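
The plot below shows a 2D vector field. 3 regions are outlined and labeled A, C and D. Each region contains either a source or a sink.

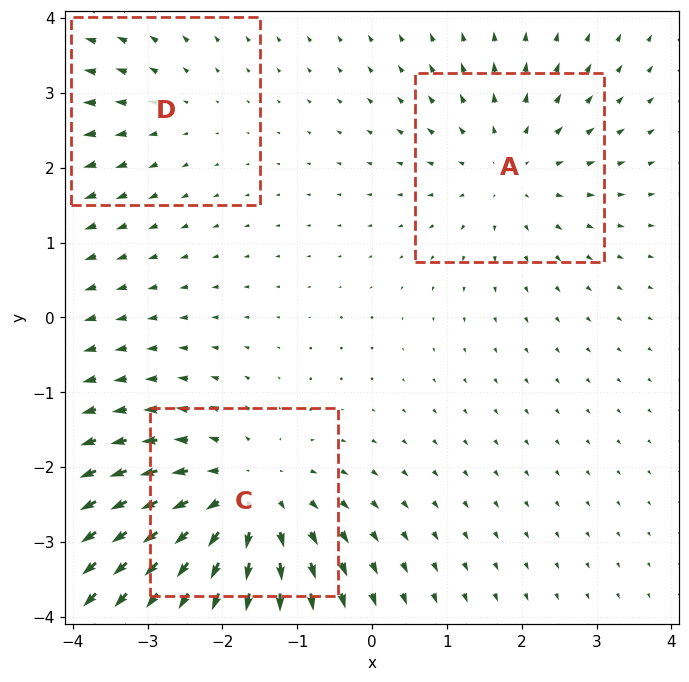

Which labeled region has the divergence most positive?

Divergence at each region's feature centre — A: about +3, C: about +4, D: about +2. Region C is most positive.

C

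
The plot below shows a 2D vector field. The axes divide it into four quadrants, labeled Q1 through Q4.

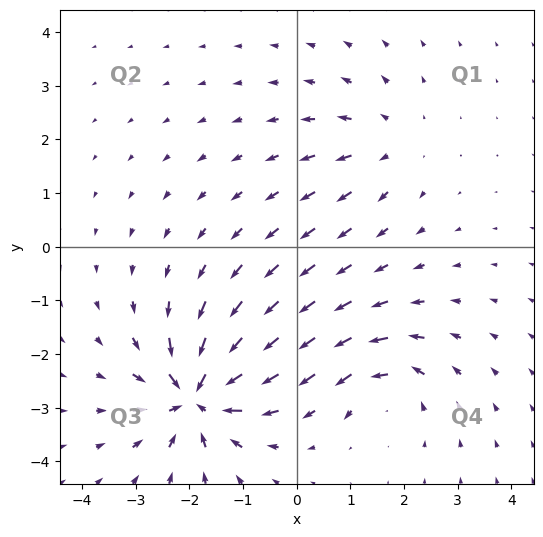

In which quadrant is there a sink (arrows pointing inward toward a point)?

The sink sits at approximately (-1.9, -2.8), which lies in quadrant Q3. The divergence there is about -7, negative as expected for a sink.

Q3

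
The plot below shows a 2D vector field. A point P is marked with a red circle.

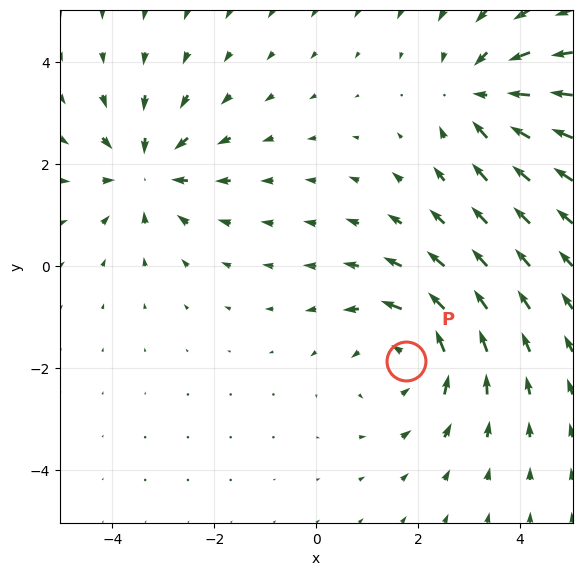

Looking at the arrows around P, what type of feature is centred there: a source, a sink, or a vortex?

vortex

At P (1.8, -1.9) the arrows circulate counterclockwise. Divergence ≈0, curl about +3 — near-zero divergence with nonzero curl is a vortex.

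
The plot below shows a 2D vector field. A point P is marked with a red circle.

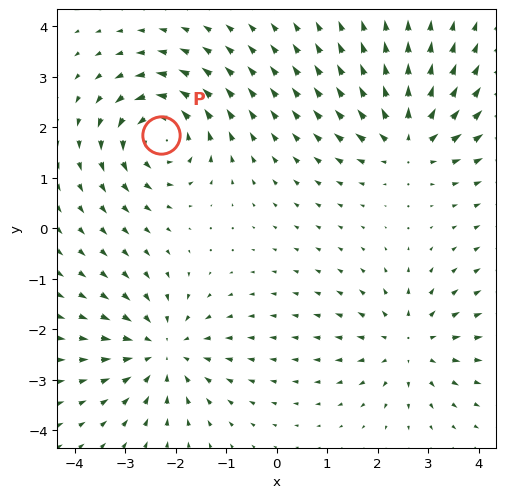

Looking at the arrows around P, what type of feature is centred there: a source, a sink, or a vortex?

At P (-2.3, 1.8) the arrows circulate counterclockwise. Divergence ≈0, curl about +5 — near-zero divergence with nonzero curl is a vortex.

vortex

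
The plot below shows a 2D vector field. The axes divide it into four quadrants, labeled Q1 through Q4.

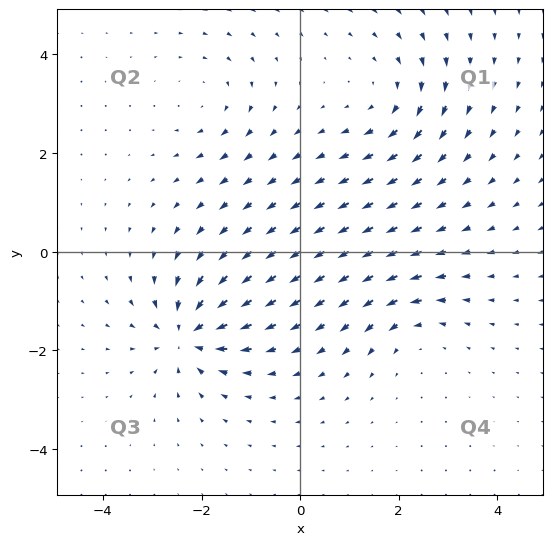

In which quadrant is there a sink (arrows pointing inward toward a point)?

Q3

The sink sits at approximately (-2.3, -1.7), which lies in quadrant Q3. The divergence there is about -6, negative as expected for a sink.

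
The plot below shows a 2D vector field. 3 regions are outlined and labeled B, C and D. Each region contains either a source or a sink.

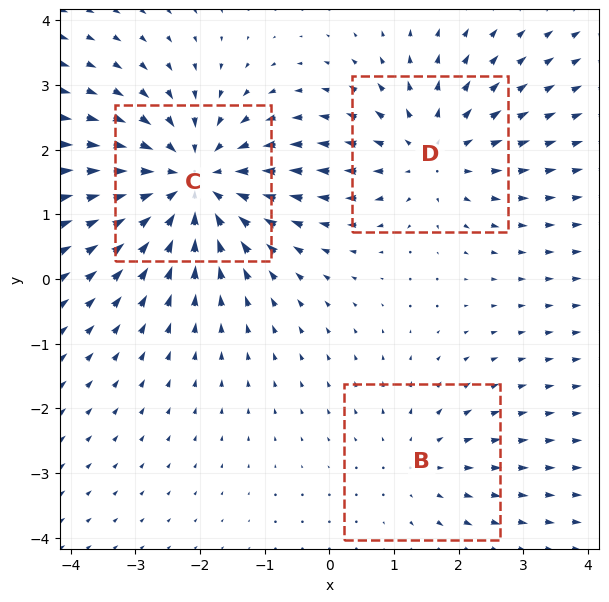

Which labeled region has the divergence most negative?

C

Divergence at each region's feature centre — B: about +2, C: about -4, D: about +3. Region C is most negative.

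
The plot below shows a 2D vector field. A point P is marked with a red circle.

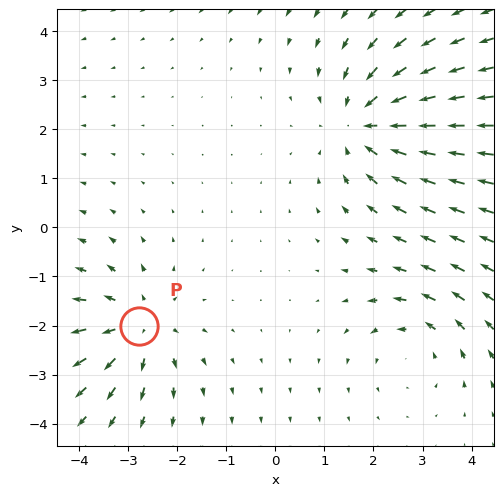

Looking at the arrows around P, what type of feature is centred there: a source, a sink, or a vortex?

At P (-2.8, -2.0) the arrows spread outward. Divergence about +3, curl ≈0 — positive divergence with near-zero curl is a source.

source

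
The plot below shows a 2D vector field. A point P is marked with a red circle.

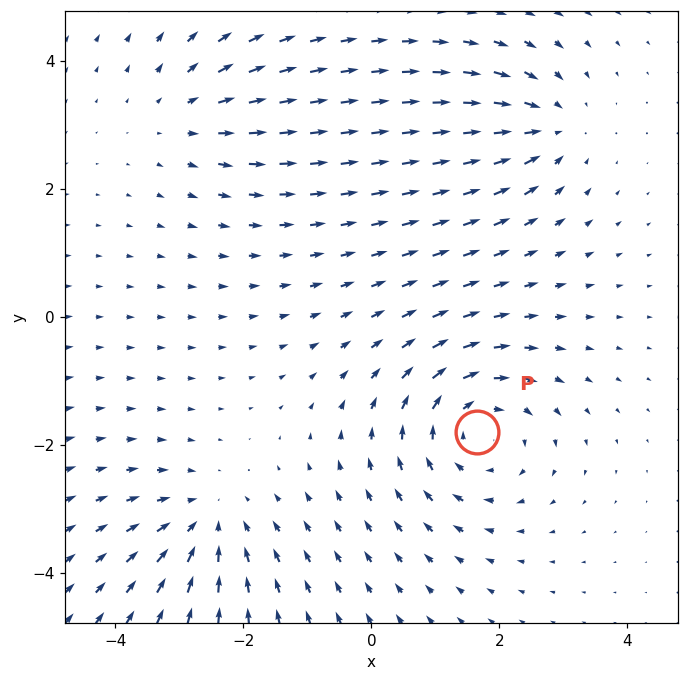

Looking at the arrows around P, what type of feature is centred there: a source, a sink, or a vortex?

vortex

At P (1.6, -1.8) the arrows circulate clockwise. Divergence ≈0, curl about -4 — near-zero divergence with nonzero curl is a vortex.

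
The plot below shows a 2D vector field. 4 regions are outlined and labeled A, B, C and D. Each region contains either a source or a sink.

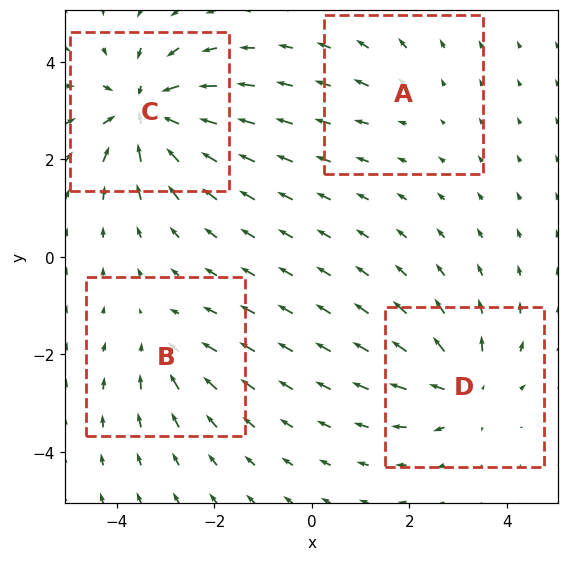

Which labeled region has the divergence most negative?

Divergence at each region's feature centre — A: about +2, B: about -4, C: about -8, D: about +6. Region C is most negative.

C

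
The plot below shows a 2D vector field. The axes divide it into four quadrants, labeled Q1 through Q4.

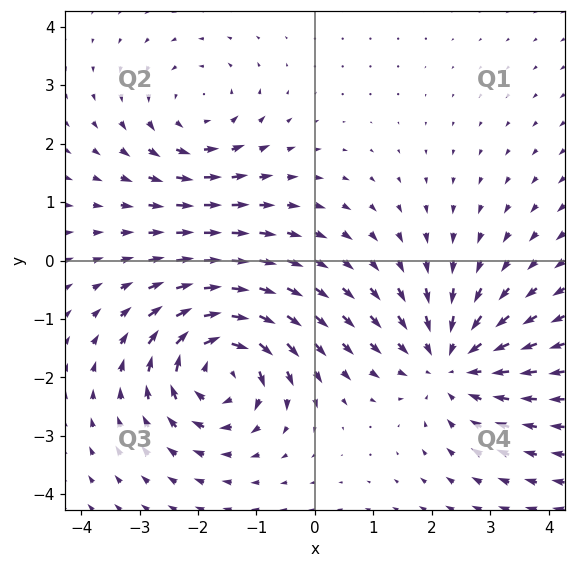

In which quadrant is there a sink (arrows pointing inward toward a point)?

Q4

The sink sits at approximately (2.3, -1.7), which lies in quadrant Q4. The divergence there is about -4, negative as expected for a sink.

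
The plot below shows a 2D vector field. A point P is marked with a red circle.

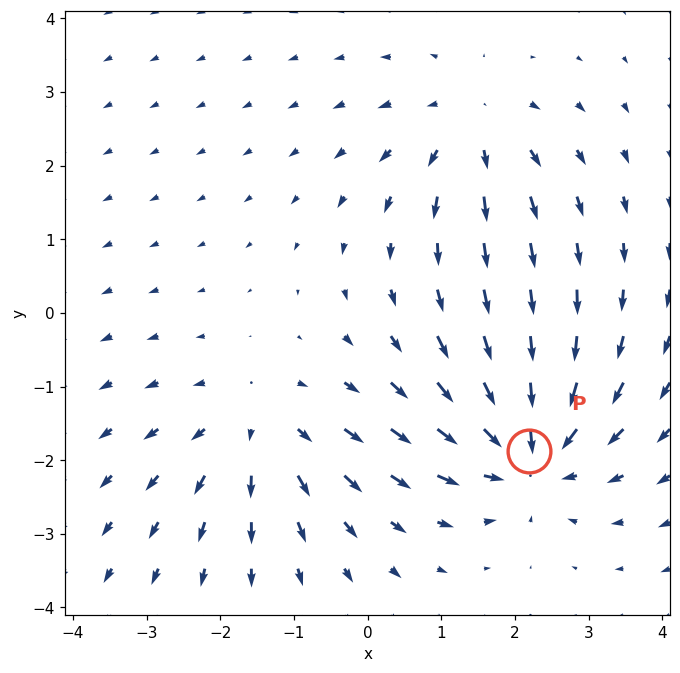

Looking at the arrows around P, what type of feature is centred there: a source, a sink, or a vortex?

At P (2.2, -1.9) the arrows converge inward. Divergence about -5, curl ≈0 — negative divergence with near-zero curl is a sink.

sink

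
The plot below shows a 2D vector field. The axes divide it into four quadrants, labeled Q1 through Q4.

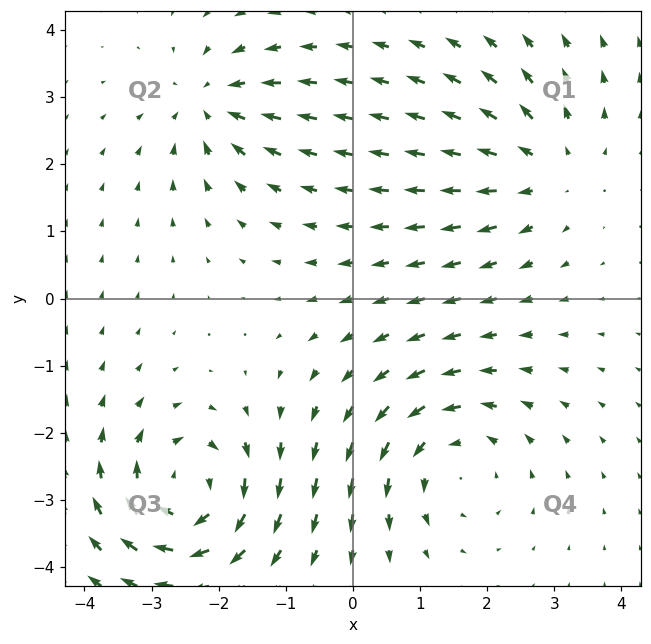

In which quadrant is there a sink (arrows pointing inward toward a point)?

Q2

The sink sits at approximately (-2.1, 2.9), which lies in quadrant Q2. The divergence there is about -4, negative as expected for a sink.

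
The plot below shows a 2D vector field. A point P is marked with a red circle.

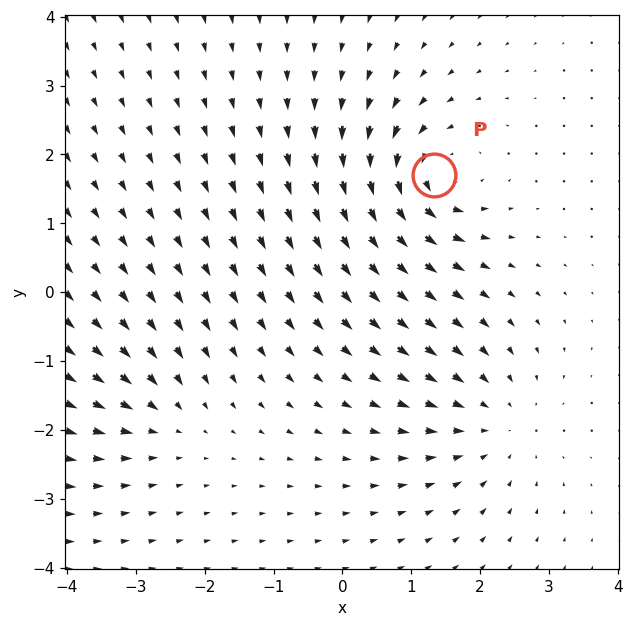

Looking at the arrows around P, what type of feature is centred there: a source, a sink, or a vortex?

vortex

At P (1.3, 1.7) the arrows circulate counterclockwise. Divergence ≈0, curl about +6 — near-zero divergence with nonzero curl is a vortex.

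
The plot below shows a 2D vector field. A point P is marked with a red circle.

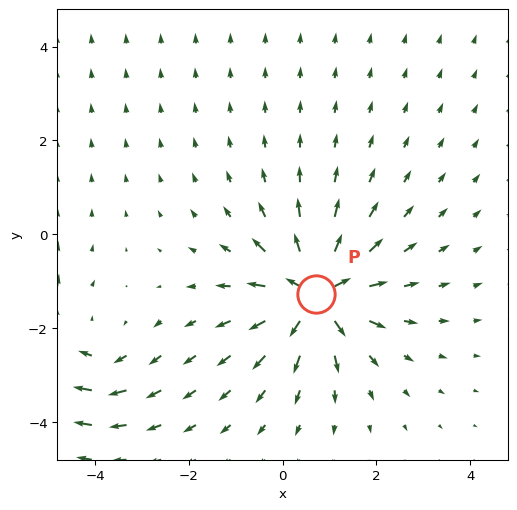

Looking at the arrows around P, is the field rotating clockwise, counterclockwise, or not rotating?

not rotating

Near P at (0.7, -1.3) the arrows show no circulation. The curl there is ≈0.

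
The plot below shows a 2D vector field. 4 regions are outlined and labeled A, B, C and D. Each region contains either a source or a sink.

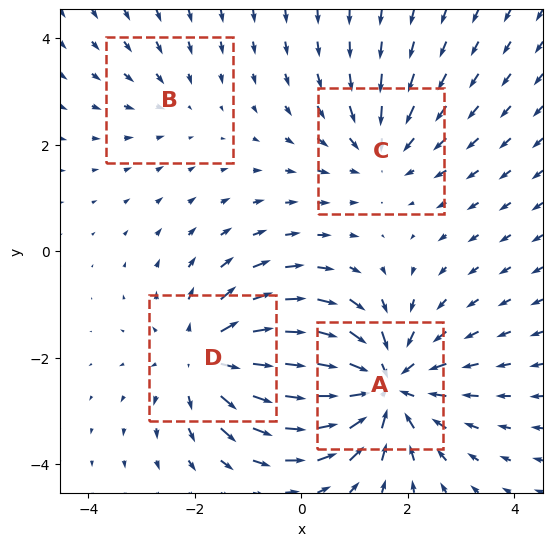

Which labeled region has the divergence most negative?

A

Divergence at each region's feature centre — A: about -6, B: about -2, C: about -3, D: about +5. Region A is most negative.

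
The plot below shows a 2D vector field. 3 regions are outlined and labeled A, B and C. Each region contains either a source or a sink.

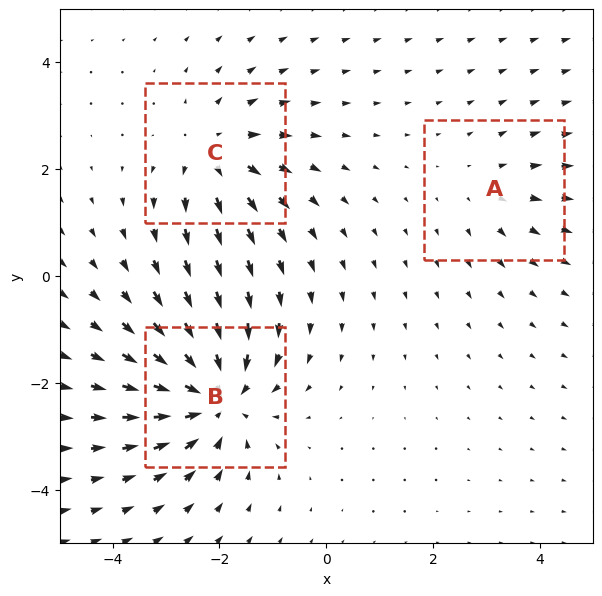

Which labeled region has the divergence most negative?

B

Divergence at each region's feature centre — A: about +2, B: about -5, C: about +3. Region B is most negative.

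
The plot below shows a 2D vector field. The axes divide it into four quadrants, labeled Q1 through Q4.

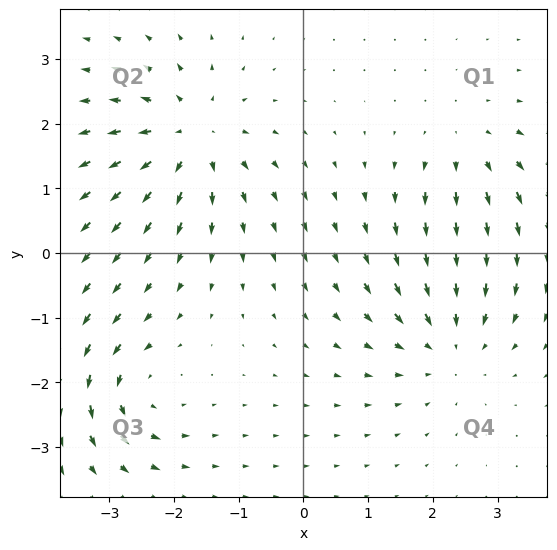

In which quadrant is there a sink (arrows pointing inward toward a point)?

Q4

The sink sits at approximately (2.3, -1.4), which lies in quadrant Q4. The divergence there is about -4, negative as expected for a sink.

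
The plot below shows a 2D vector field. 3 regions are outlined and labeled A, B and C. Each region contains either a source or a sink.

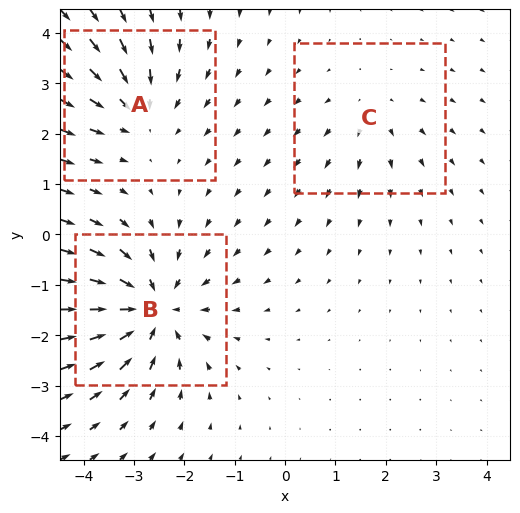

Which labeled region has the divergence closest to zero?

Divergence at each region's feature centre — A: about -3, B: about -5, C: about +2. Region C is closest to zero.

C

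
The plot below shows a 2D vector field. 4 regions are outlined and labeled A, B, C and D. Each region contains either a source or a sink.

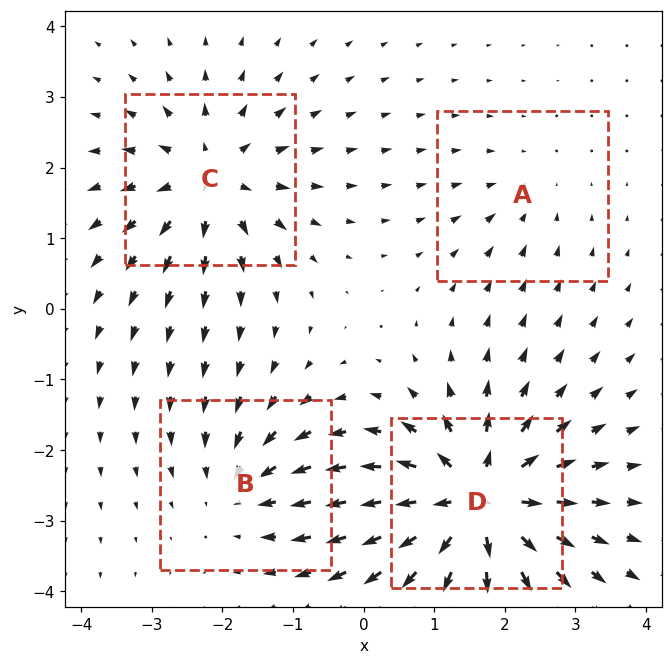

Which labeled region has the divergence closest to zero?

A

Divergence at each region's feature centre — A: about -2, B: about -4, C: about +5, D: about +8. Region A is closest to zero.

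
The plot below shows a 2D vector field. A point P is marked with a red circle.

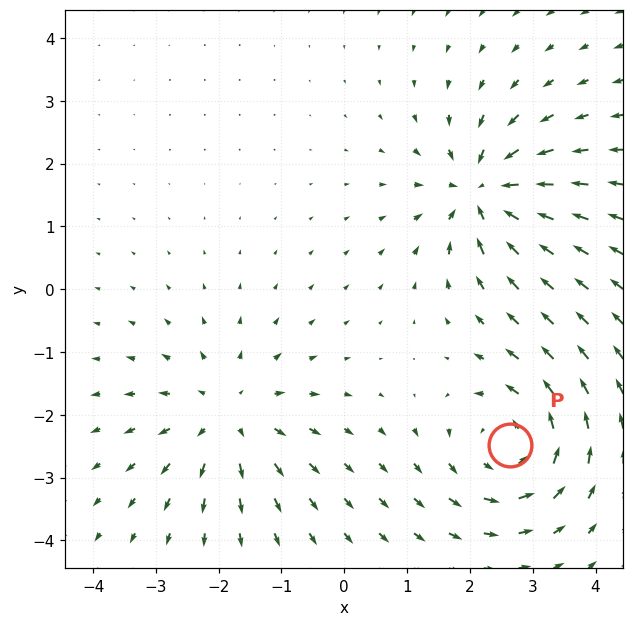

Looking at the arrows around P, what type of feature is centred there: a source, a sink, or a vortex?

vortex

At P (2.6, -2.5) the arrows circulate counterclockwise. Divergence ≈0, curl about +5 — near-zero divergence with nonzero curl is a vortex.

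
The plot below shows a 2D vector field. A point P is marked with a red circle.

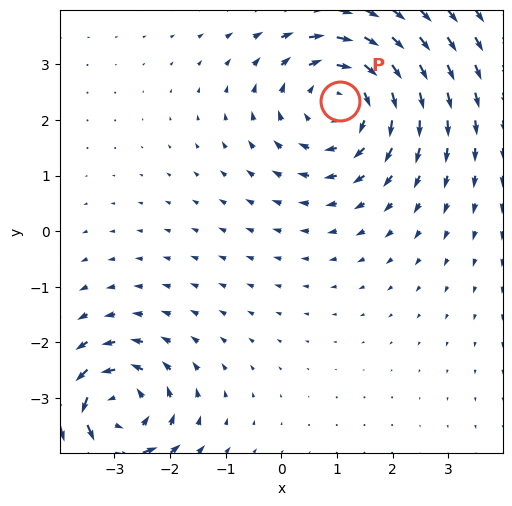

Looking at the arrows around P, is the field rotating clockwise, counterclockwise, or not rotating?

Near P at (1.1, 2.3) the arrows circulate clockwise. The curl (z-component) there is about -4; negative curl means clockwise rotation.

clockwise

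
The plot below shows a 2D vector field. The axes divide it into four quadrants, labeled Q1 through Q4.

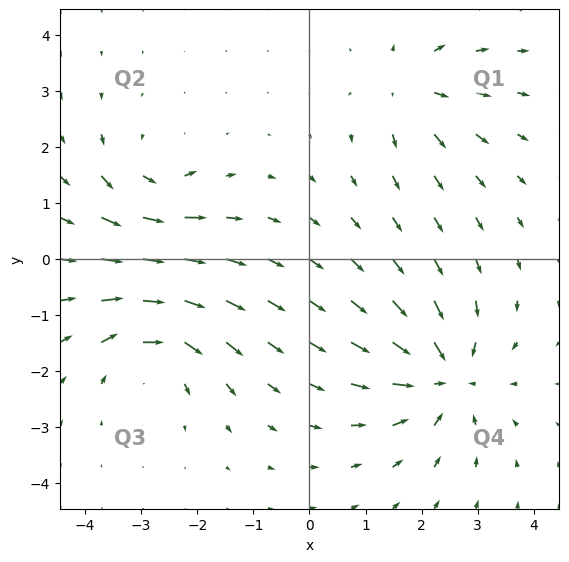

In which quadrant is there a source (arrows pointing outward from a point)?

The source sits at approximately (1.8, 3.0), which lies in quadrant Q1. The divergence there is about +4, positive as expected for a source.

Q1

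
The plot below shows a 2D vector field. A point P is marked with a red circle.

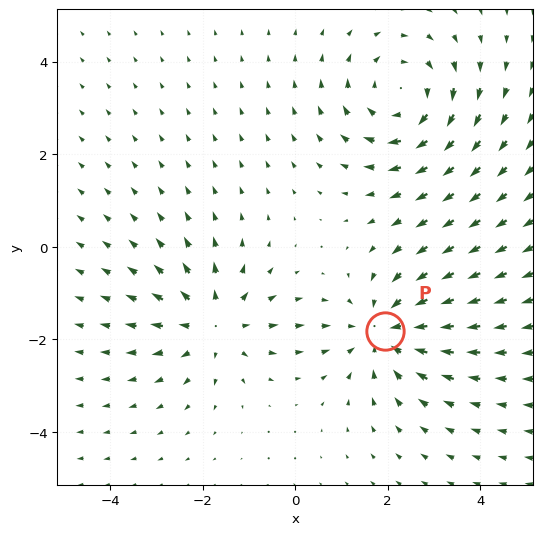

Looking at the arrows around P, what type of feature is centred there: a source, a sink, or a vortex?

sink

At P (1.9, -1.8) the arrows converge inward. Divergence about -3, curl ≈0 — negative divergence with near-zero curl is a sink.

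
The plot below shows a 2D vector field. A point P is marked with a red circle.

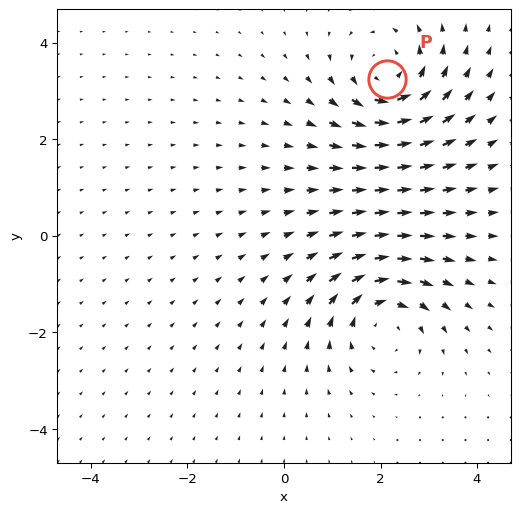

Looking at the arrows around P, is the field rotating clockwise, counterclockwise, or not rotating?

Near P at (2.1, 3.2) the arrows circulate counterclockwise. The curl (z-component) there is about +4; positive curl means counterclockwise rotation.

counterclockwise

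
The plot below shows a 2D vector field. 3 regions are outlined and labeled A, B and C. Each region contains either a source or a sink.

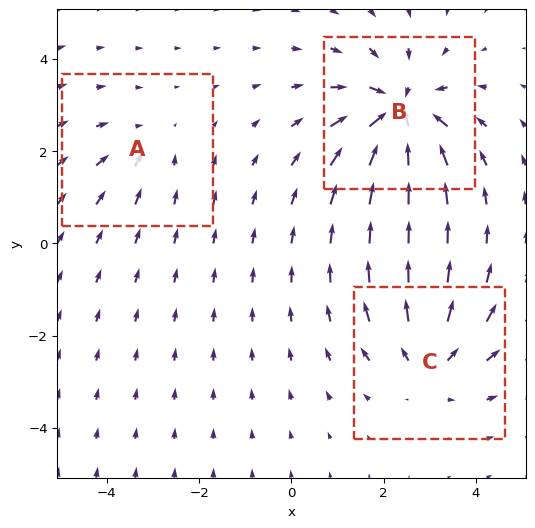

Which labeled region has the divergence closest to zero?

Divergence at each region's feature centre — A: about -2, B: about -6, C: about +4. Region A is closest to zero.

A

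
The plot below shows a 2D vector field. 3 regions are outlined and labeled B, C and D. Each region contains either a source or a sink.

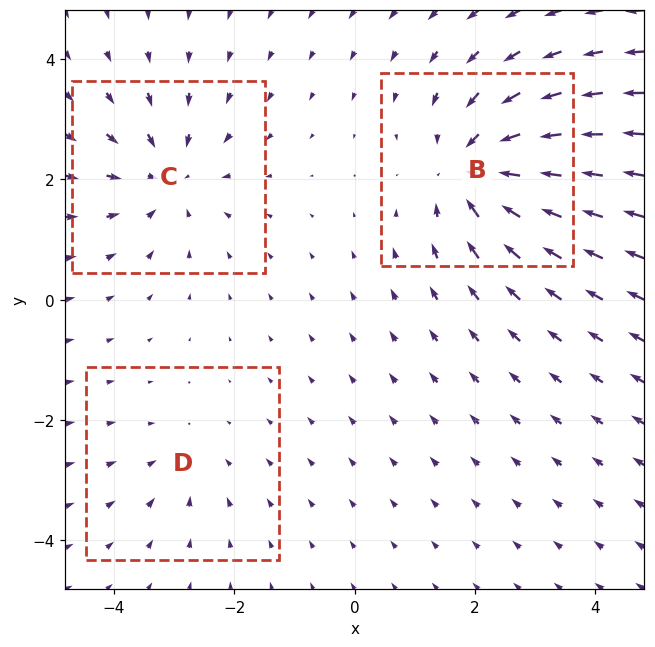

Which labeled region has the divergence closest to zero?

Divergence at each region's feature centre — B: about -5, C: about -3, D: about -2. Region D is closest to zero.

D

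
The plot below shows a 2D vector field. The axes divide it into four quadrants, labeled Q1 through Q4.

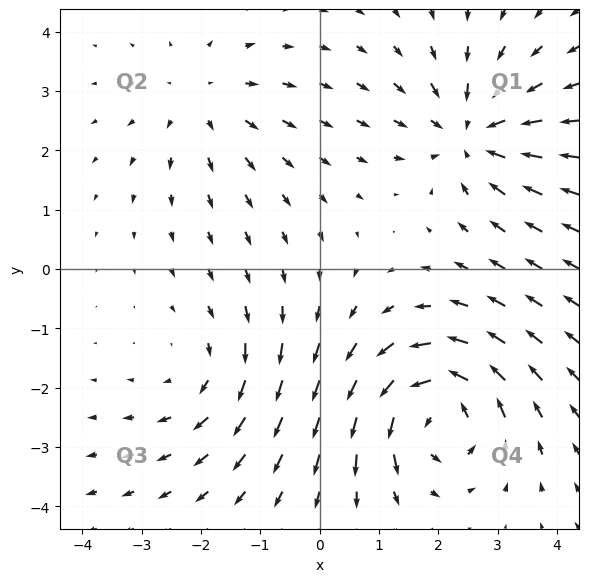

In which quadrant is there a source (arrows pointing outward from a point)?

The source sits at approximately (-2.0, 2.8), which lies in quadrant Q2. The divergence there is about +2, positive as expected for a source.

Q2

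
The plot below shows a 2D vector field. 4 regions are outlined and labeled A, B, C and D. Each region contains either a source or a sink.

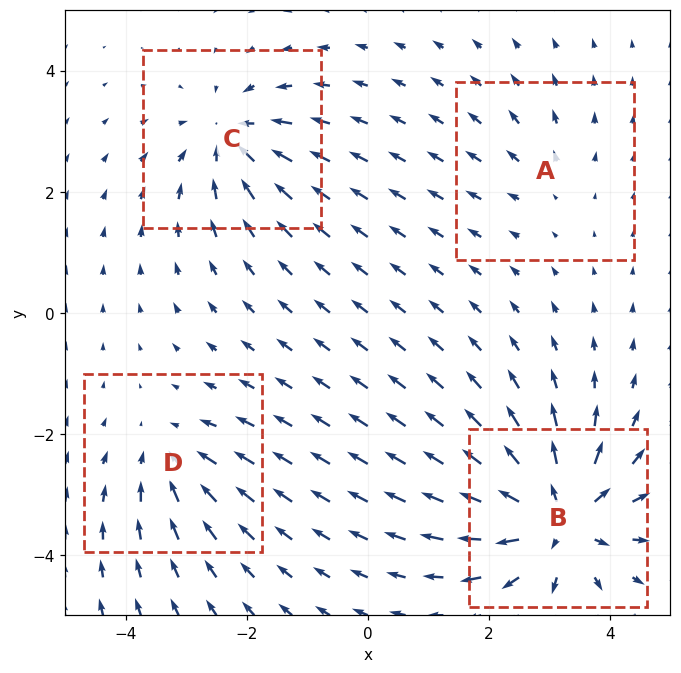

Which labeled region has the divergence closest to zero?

Divergence at each region's feature centre — A: about +2, B: about +8, C: about -5, D: about -4. Region A is closest to zero.

A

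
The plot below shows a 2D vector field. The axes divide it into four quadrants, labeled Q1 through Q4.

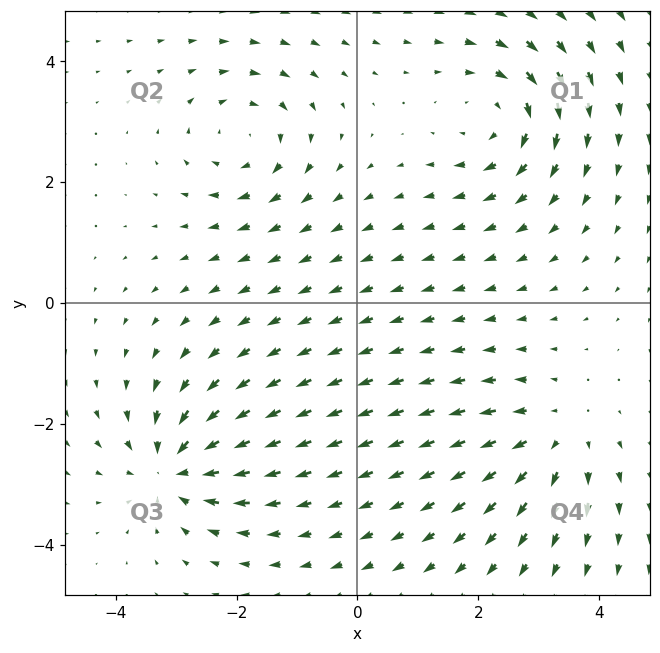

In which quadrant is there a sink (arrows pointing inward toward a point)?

The sink sits at approximately (-3.0, -2.7), which lies in quadrant Q3. The divergence there is about -6, negative as expected for a sink.

Q3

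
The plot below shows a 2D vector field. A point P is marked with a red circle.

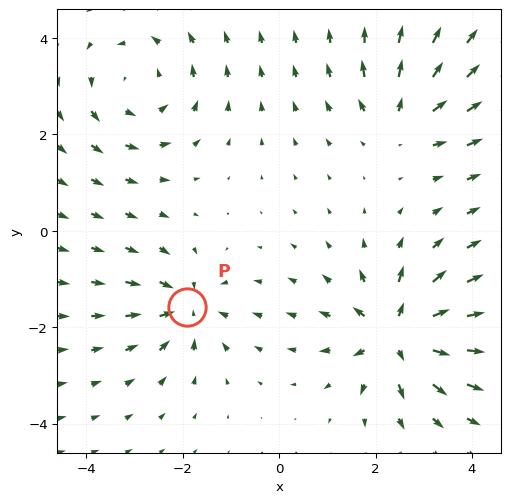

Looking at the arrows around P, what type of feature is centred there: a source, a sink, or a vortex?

At P (-1.9, -1.6) the arrows converge inward. Divergence about -4, curl ≈0 — negative divergence with near-zero curl is a sink.

sink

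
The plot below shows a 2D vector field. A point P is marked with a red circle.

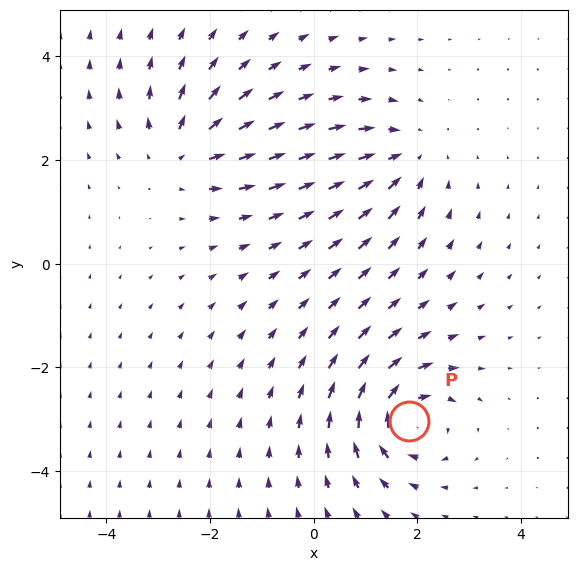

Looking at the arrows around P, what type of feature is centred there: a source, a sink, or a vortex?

vortex

At P (1.8, -3.0) the arrows circulate clockwise. Divergence ≈0, curl about -6 — near-zero divergence with nonzero curl is a vortex.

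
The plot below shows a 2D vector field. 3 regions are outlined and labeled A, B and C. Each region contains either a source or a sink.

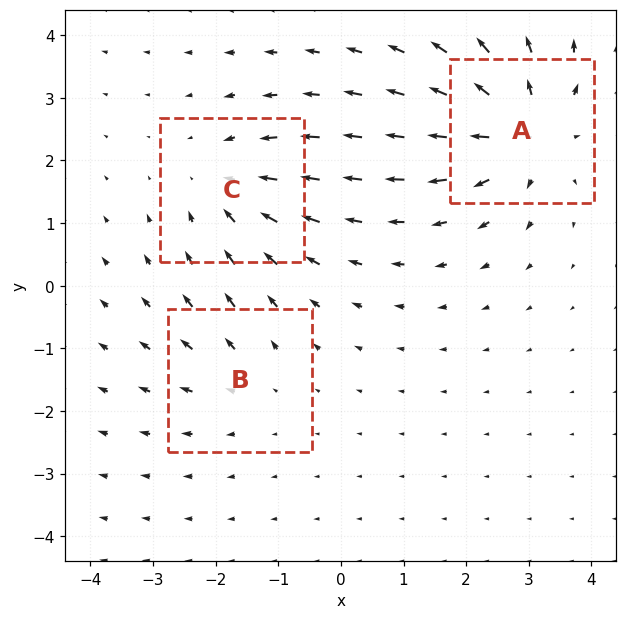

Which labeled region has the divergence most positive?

A

Divergence at each region's feature centre — A: about +5, B: about +2, C: about -3. Region A is most positive.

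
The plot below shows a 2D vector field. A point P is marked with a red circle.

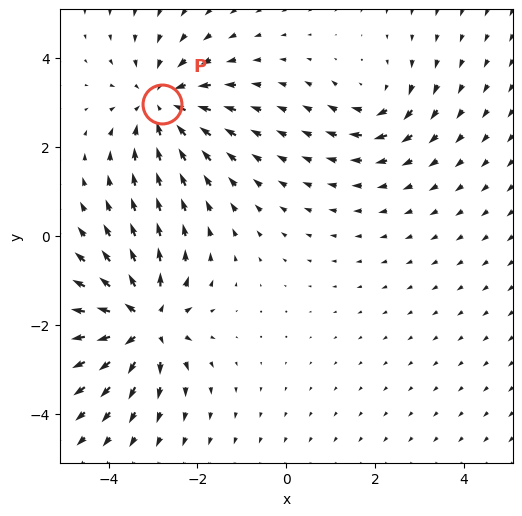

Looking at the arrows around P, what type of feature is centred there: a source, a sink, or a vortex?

sink

At P (-2.8, 3.0) the arrows converge inward. Divergence about -4, curl ≈0 — negative divergence with near-zero curl is a sink.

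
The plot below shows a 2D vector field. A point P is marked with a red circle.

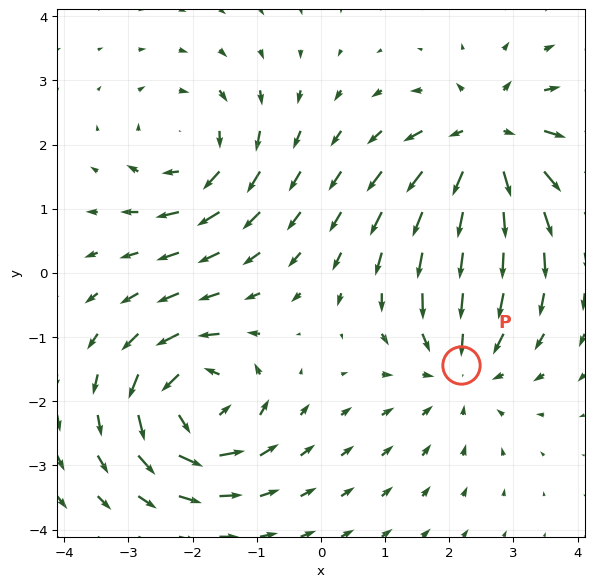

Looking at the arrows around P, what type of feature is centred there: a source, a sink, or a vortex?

sink

At P (2.2, -1.4) the arrows converge inward. Divergence about -3, curl ≈0 — negative divergence with near-zero curl is a sink.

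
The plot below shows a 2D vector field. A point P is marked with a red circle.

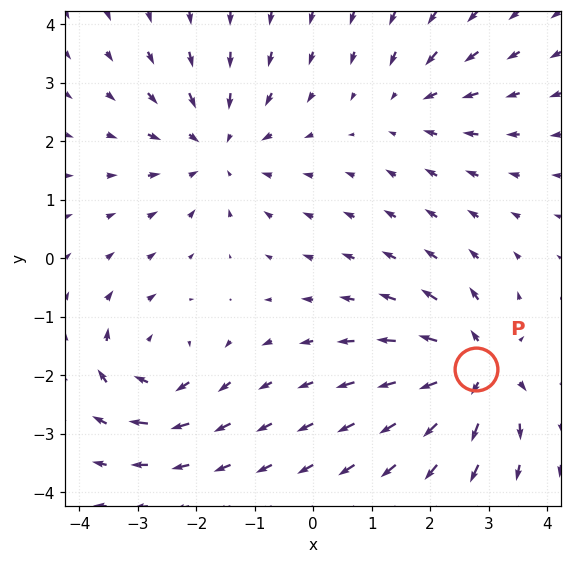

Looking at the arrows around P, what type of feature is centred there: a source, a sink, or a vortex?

source

At P (2.8, -1.9) the arrows spread outward. Divergence about +6, curl ≈0 — positive divergence with near-zero curl is a source.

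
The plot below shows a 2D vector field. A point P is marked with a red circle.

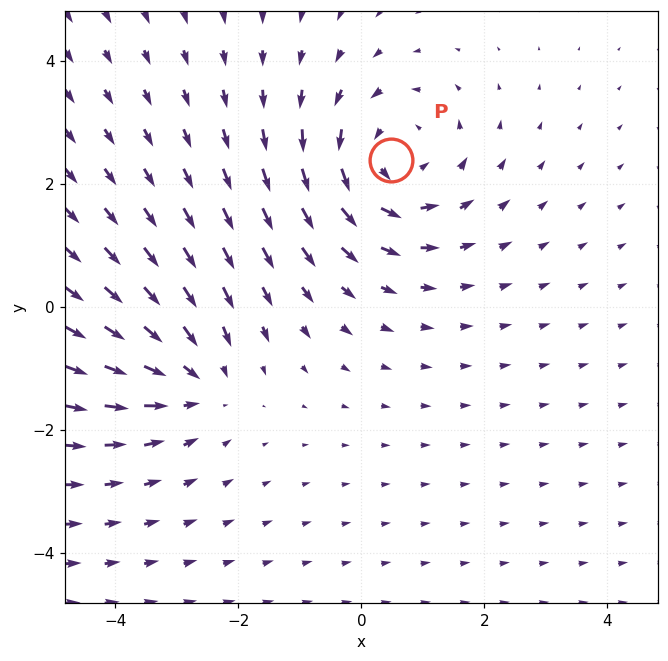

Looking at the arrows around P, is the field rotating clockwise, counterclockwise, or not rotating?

Near P at (0.5, 2.4) the arrows circulate counterclockwise. The curl (z-component) there is about +3; positive curl means counterclockwise rotation.

counterclockwise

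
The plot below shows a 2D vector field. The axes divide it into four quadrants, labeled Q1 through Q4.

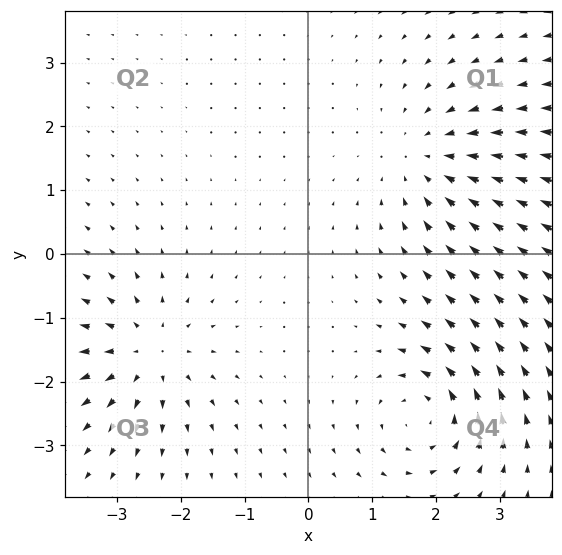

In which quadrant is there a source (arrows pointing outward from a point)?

The source sits at approximately (-2.5, -1.5), which lies in quadrant Q3. The divergence there is about +4, positive as expected for a source.

Q3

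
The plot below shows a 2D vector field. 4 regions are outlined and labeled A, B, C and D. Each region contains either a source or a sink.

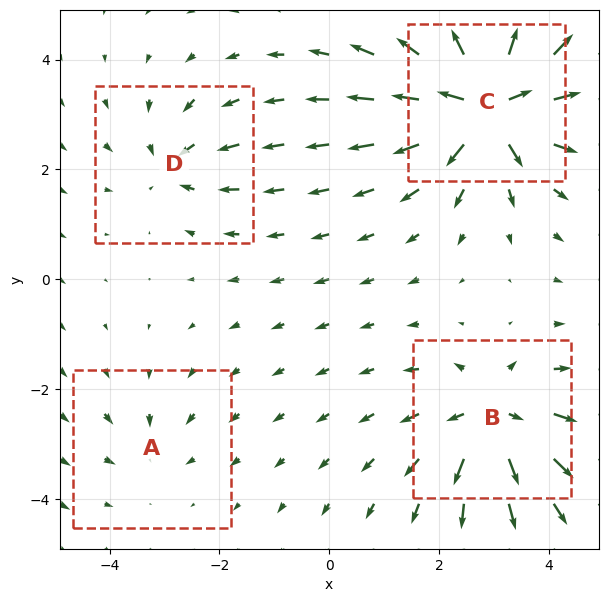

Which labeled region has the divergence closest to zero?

Divergence at each region's feature centre — A: about -2, B: about +6, C: about +9, D: about -4. Region A is closest to zero.

A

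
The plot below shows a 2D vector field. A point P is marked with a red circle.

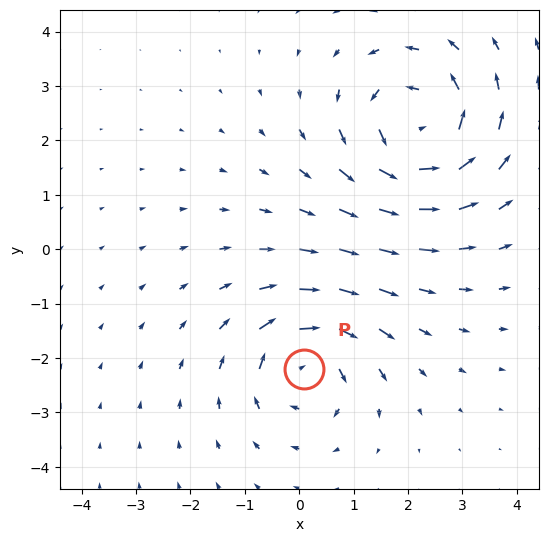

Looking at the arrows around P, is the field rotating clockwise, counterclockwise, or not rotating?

clockwise

Near P at (0.1, -2.2) the arrows circulate clockwise. The curl (z-component) there is about -4; negative curl means clockwise rotation.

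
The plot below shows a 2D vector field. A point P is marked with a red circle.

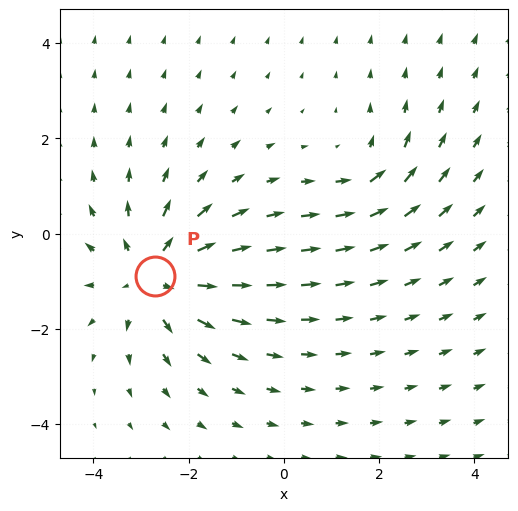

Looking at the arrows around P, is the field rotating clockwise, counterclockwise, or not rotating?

Near P at (-2.7, -0.9) the arrows show no circulation. The curl there is ≈0.

not rotating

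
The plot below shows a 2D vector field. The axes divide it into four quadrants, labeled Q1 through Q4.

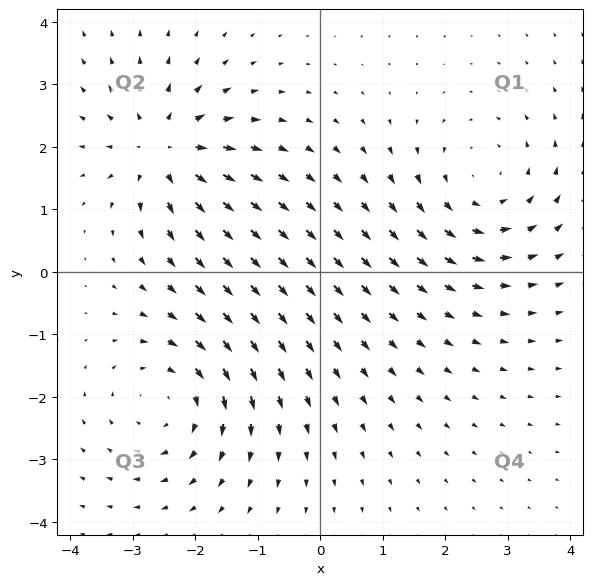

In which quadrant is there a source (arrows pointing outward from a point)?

Q2

The source sits at approximately (-2.5, 1.9), which lies in quadrant Q2. The divergence there is about +5, positive as expected for a source.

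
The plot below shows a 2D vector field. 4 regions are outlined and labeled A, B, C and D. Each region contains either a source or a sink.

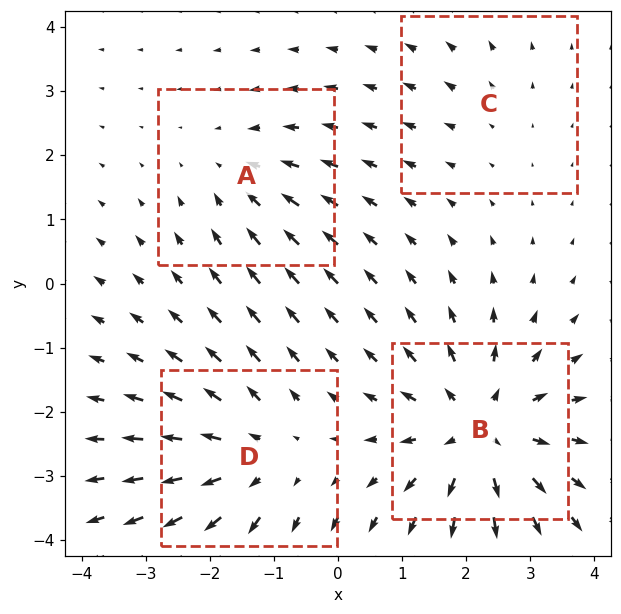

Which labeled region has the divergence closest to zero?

C

Divergence at each region's feature centre — A: about -3, B: about +6, C: about +2, D: about +4. Region C is closest to zero.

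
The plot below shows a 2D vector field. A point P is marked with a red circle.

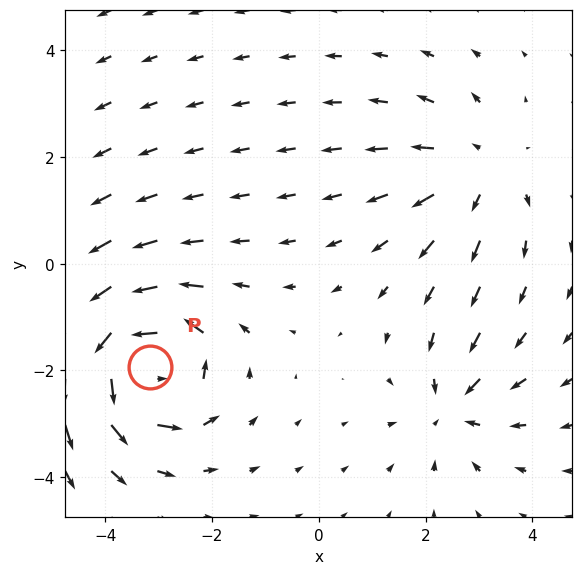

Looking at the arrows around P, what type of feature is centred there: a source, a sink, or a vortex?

At P (-3.2, -1.9) the arrows circulate counterclockwise. Divergence ≈0, curl about +7 — near-zero divergence with nonzero curl is a vortex.

vortex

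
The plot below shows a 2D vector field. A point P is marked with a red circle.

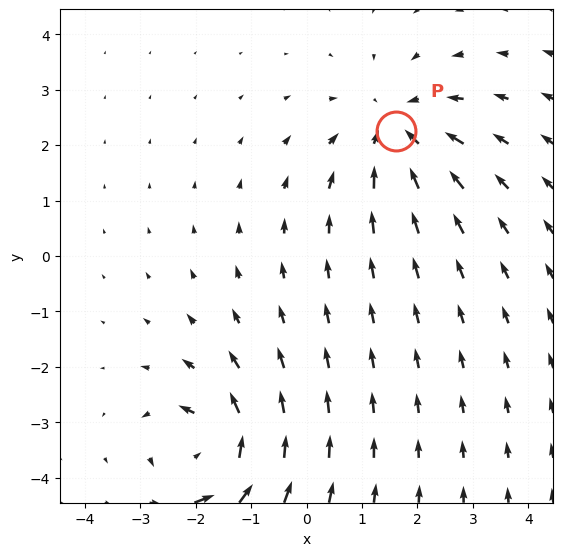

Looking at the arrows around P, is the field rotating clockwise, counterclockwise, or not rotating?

not rotating

Near P at (1.6, 2.3) the arrows show no circulation. The curl there is ≈0.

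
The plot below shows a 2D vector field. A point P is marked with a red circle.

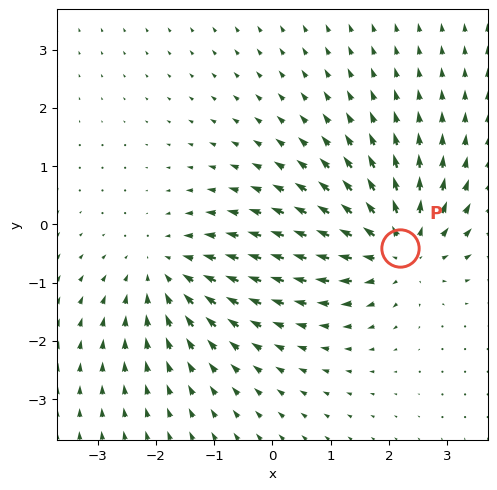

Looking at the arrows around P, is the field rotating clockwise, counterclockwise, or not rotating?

Near P at (2.2, -0.4) the arrows show no circulation. The curl there is ≈0.

not rotating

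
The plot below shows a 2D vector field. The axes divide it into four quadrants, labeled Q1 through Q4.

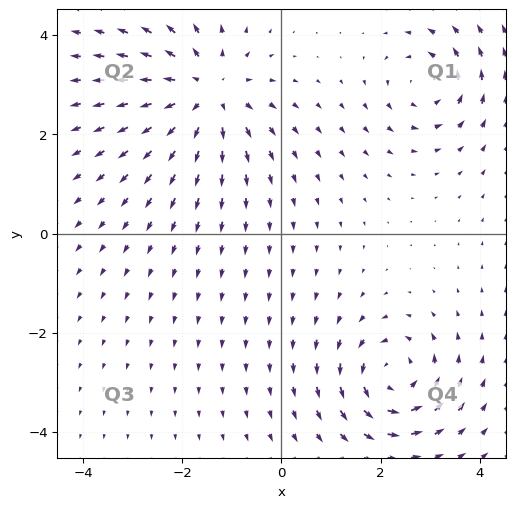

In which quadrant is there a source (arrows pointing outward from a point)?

The source sits at approximately (-1.5, 2.8), which lies in quadrant Q2. The divergence there is about +4, positive as expected for a source.

Q2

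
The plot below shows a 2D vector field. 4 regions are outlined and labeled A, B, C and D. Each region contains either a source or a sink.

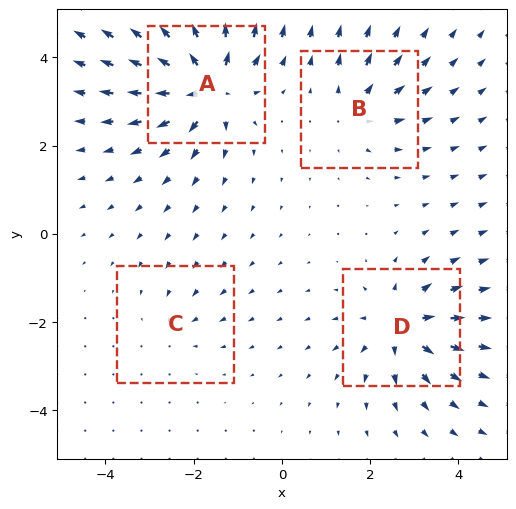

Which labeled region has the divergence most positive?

A

Divergence at each region's feature centre — A: about +8, B: about +4, C: about -2, D: about +6. Region A is most positive.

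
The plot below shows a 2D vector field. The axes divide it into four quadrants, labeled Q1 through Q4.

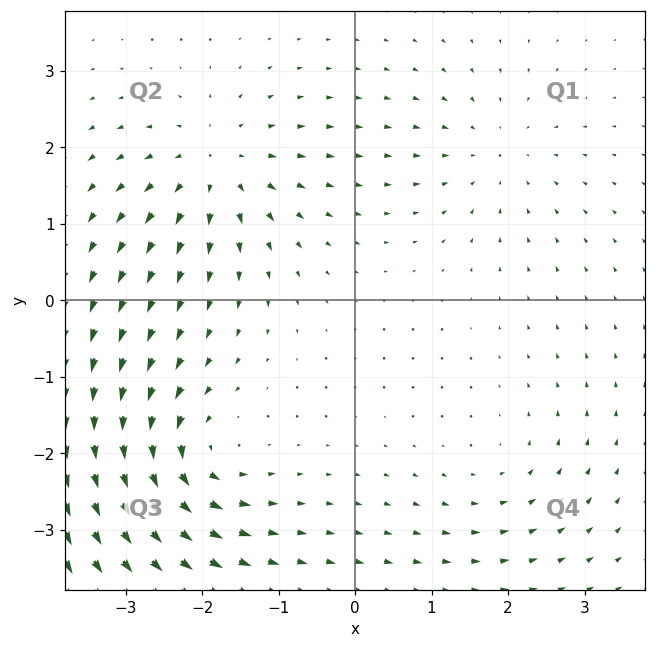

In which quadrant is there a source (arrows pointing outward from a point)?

Q2

The source sits at approximately (-1.8, 1.8), which lies in quadrant Q2. The divergence there is about +6, positive as expected for a source.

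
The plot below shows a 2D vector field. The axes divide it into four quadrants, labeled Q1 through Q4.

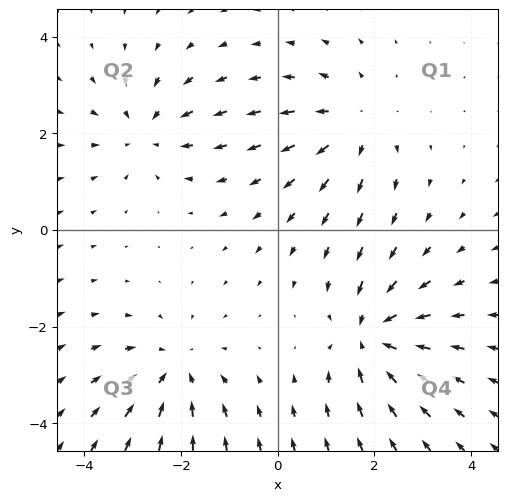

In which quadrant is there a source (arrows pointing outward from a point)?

Q1

The source sits at approximately (1.6, 2.2), which lies in quadrant Q1. The divergence there is about +4, positive as expected for a source.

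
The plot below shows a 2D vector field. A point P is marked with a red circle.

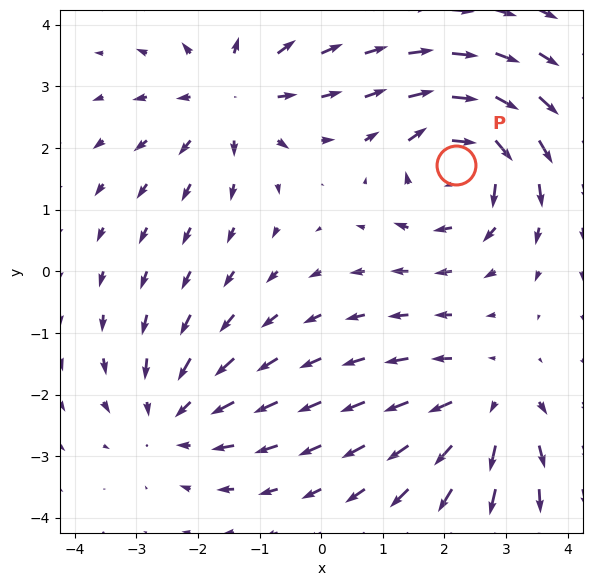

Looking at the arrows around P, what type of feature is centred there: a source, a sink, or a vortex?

vortex

At P (2.2, 1.7) the arrows circulate clockwise. Divergence ≈0, curl about -5 — near-zero divergence with nonzero curl is a vortex.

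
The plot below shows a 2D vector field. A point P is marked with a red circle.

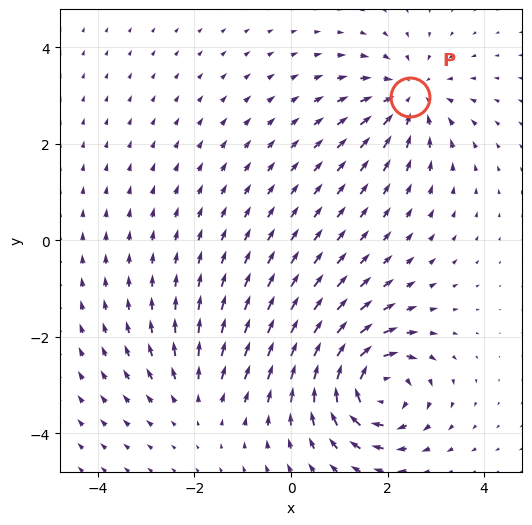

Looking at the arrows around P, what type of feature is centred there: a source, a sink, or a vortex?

sink

At P (2.5, 3.0) the arrows converge inward. Divergence about -4, curl ≈0 — negative divergence with near-zero curl is a sink.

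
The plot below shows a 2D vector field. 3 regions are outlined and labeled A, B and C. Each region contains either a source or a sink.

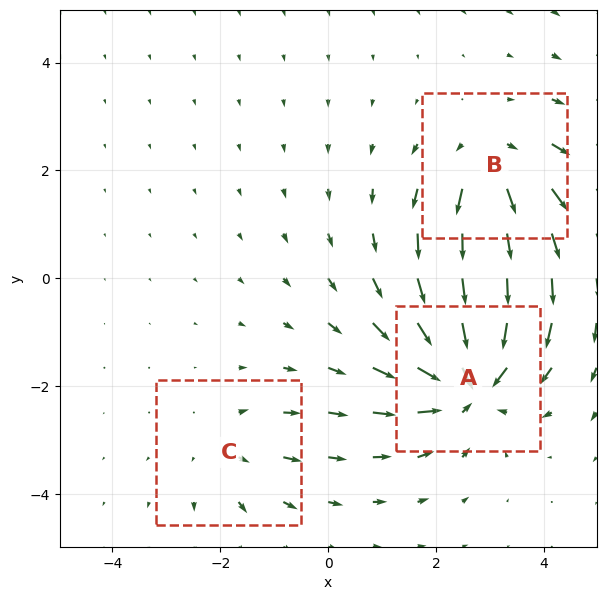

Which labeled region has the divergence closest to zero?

Divergence at each region's feature centre — A: about -5, B: about +4, C: about +2. Region C is closest to zero.

C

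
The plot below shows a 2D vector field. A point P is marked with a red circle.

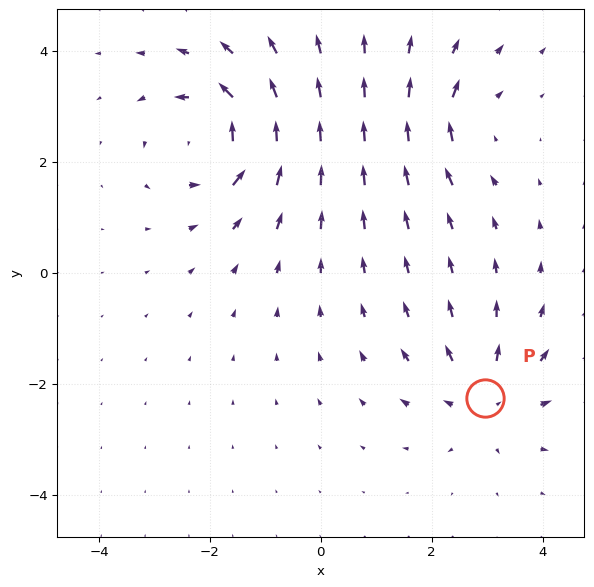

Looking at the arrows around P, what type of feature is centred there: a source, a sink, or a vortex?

source

At P (3.0, -2.3) the arrows spread outward. Divergence about +4, curl ≈0 — positive divergence with near-zero curl is a source.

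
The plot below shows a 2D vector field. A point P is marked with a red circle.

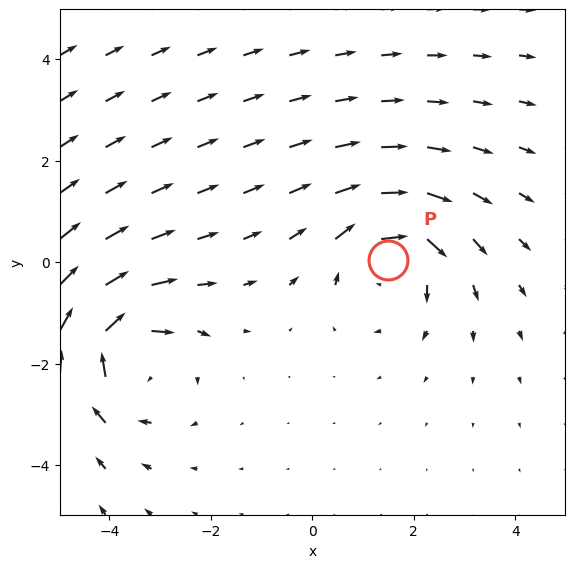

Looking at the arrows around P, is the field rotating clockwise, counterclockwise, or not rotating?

Near P at (1.5, 0.0) the arrows circulate clockwise. The curl (z-component) there is about -5; negative curl means clockwise rotation.

clockwise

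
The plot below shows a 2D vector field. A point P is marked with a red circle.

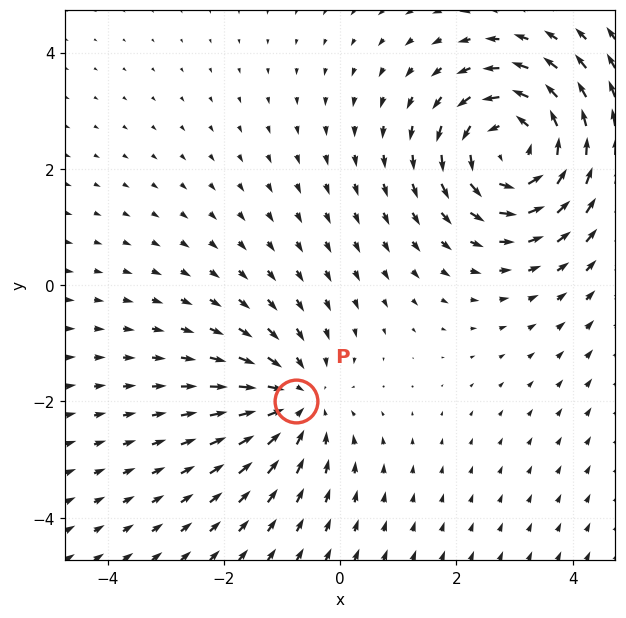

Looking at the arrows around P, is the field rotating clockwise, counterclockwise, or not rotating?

Near P at (-0.8, -2.0) the arrows show no circulation. The curl there is ≈0.

not rotating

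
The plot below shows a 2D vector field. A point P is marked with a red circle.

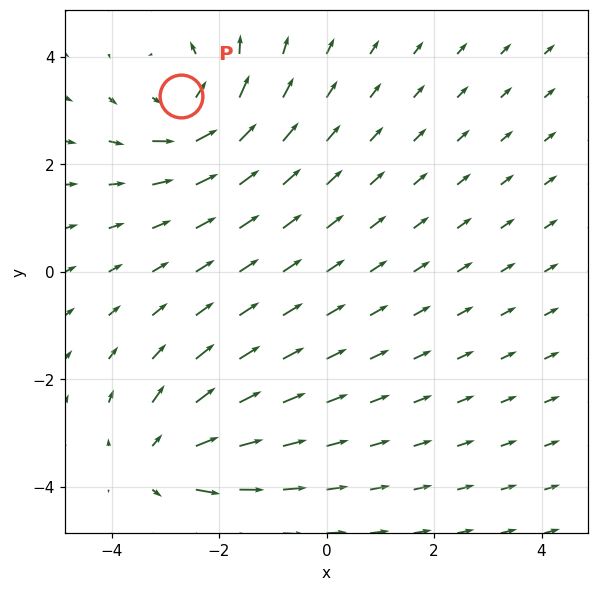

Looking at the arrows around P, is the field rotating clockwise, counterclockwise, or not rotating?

Near P at (-2.7, 3.3) the arrows circulate counterclockwise. The curl (z-component) there is about +4; positive curl means counterclockwise rotation.

counterclockwise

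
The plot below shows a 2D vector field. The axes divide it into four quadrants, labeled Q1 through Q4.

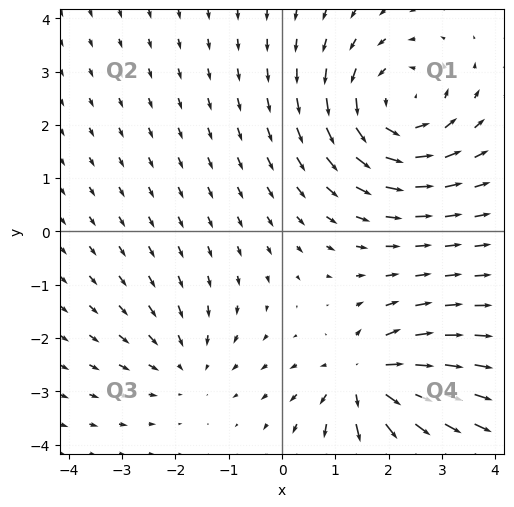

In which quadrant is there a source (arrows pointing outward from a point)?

Q4

The source sits at approximately (1.6, -2.8), which lies in quadrant Q4. The divergence there is about +5, positive as expected for a source.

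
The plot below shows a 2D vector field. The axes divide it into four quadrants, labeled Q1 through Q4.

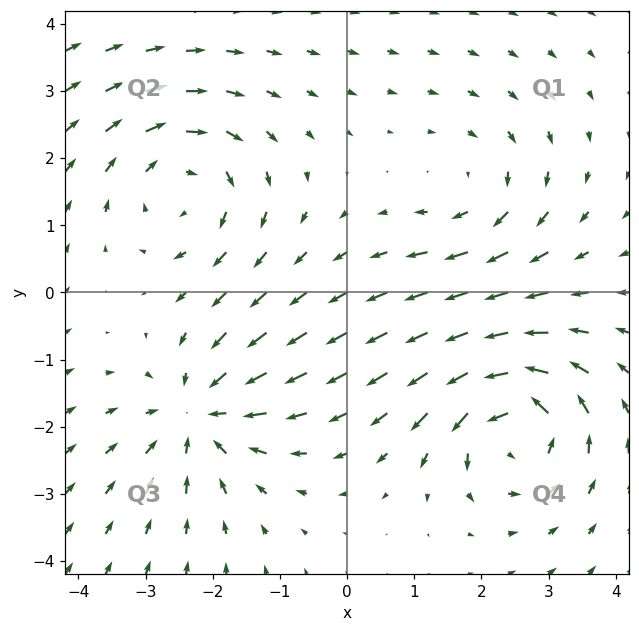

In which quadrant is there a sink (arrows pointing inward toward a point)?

Q3

The sink sits at approximately (-2.2, -1.8), which lies in quadrant Q3. The divergence there is about -4, negative as expected for a sink.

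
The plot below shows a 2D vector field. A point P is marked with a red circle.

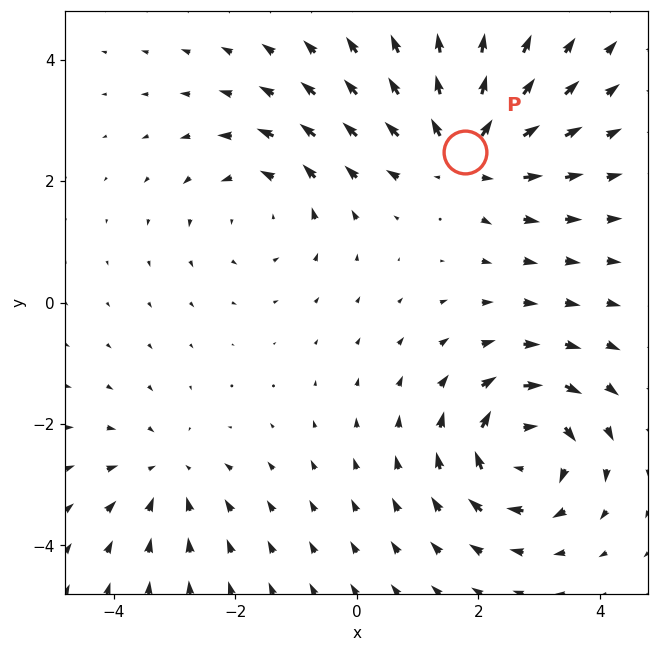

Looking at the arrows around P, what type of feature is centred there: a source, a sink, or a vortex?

source

At P (1.8, 2.5) the arrows spread outward. Divergence about +5, curl ≈0 — positive divergence with near-zero curl is a source.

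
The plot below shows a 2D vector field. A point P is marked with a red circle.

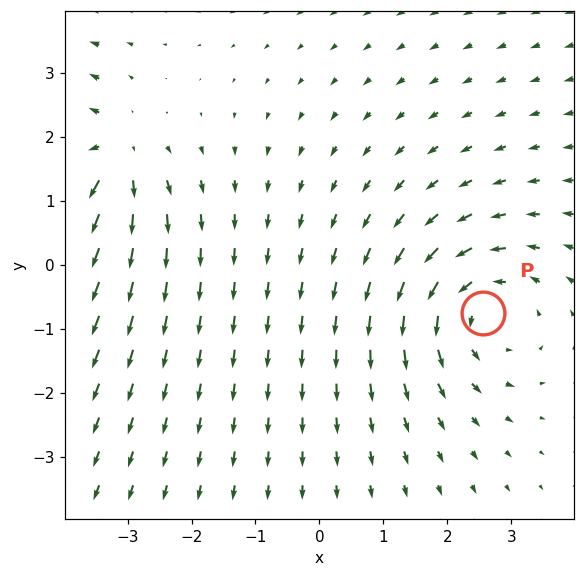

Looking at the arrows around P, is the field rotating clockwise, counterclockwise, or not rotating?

counterclockwise

Near P at (2.6, -0.7) the arrows circulate counterclockwise. The curl (z-component) there is about +3; positive curl means counterclockwise rotation.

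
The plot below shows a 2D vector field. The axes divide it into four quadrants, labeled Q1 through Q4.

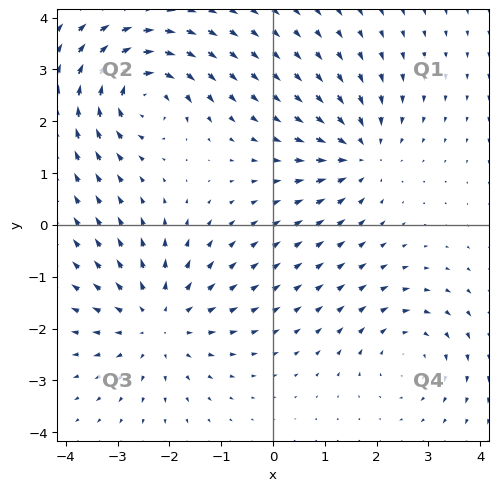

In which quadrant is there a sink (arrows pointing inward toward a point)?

Q1

The sink sits at approximately (1.7, 1.4), which lies in quadrant Q1. The divergence there is about -4, negative as expected for a sink.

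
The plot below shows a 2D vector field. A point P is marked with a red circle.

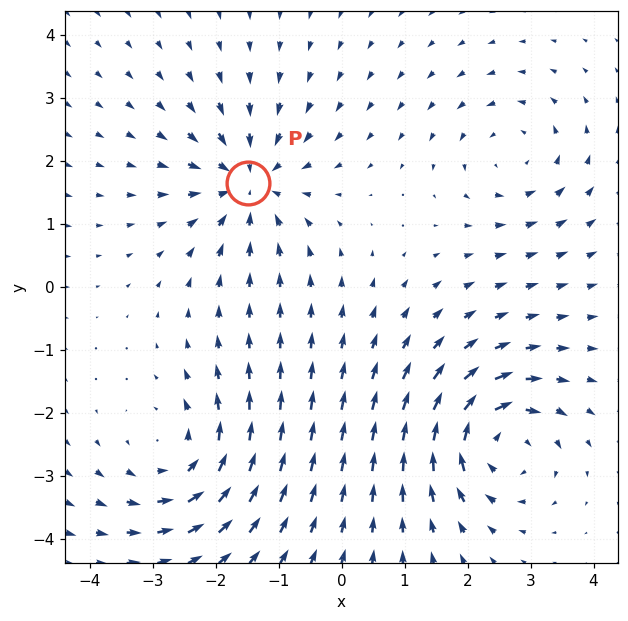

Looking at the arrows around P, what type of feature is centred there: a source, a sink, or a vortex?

sink

At P (-1.5, 1.6) the arrows converge inward. Divergence about -5, curl ≈0 — negative divergence with near-zero curl is a sink.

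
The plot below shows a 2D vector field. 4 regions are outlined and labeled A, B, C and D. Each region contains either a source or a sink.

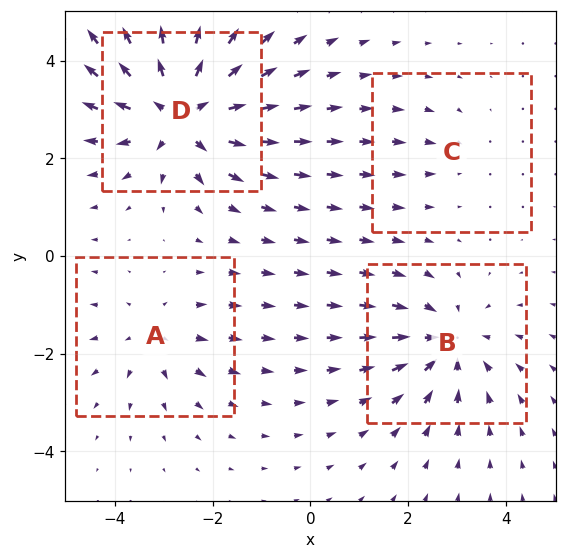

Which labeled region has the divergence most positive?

Divergence at each region's feature centre — A: about +3, B: about -4, C: about -2, D: about +7. Region D is most positive.

D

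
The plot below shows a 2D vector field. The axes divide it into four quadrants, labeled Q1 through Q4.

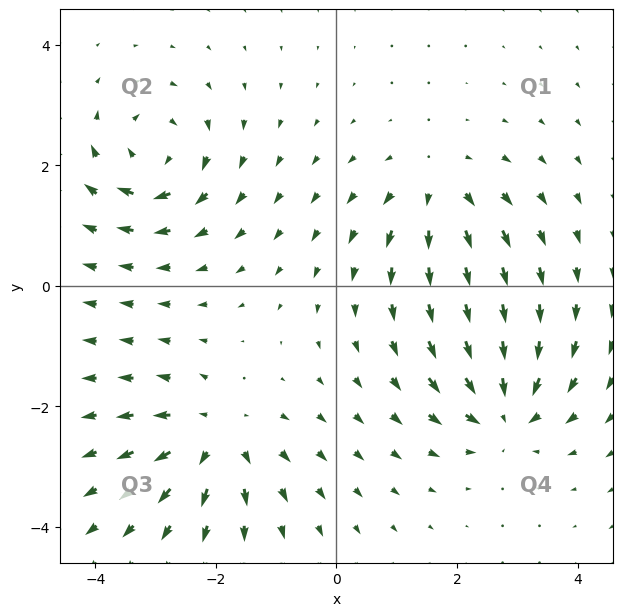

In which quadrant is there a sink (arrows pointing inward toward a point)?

Q4

The sink sits at approximately (2.8, -2.1), which lies in quadrant Q4. The divergence there is about -7, negative as expected for a sink.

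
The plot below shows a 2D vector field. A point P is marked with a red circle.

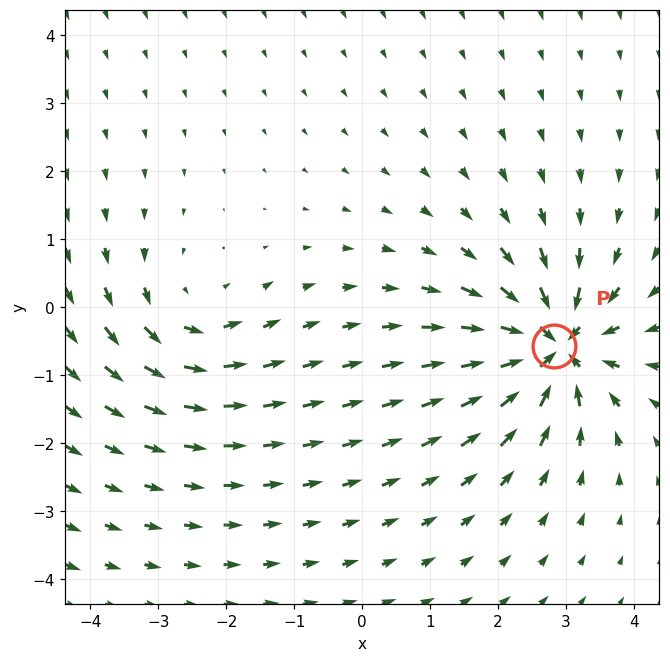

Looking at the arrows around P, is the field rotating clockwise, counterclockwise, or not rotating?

Near P at (2.8, -0.6) the arrows show no circulation. The curl there is ≈0.

not rotating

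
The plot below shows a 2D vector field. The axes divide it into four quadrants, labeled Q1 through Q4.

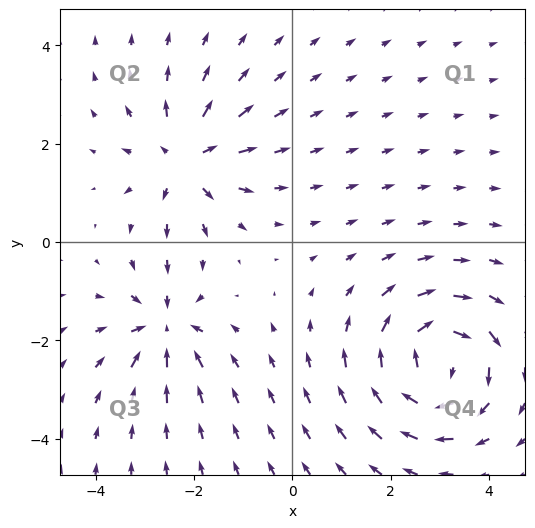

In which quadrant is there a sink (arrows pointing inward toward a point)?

Q3

The sink sits at approximately (-2.6, -1.7), which lies in quadrant Q3. The divergence there is about -4, negative as expected for a sink.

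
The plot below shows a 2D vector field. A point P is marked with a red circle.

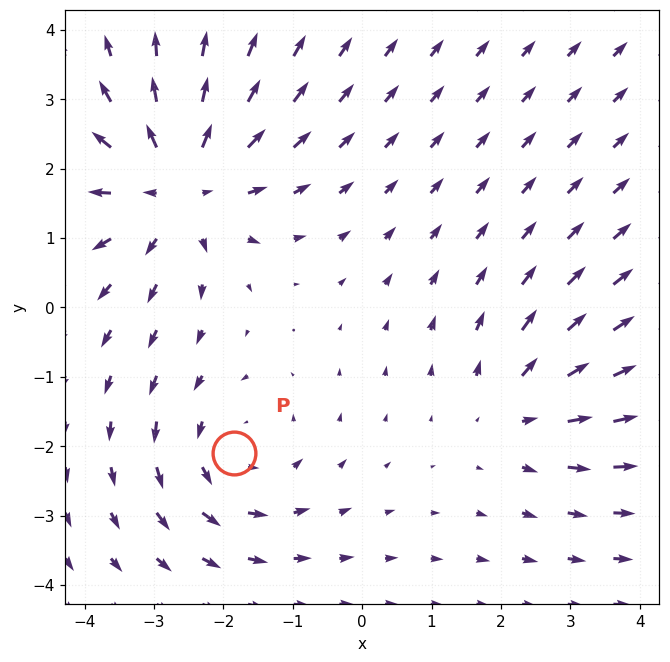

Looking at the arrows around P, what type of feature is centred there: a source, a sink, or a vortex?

vortex

At P (-1.8, -2.1) the arrows circulate counterclockwise. Divergence ≈0, curl about +3 — near-zero divergence with nonzero curl is a vortex.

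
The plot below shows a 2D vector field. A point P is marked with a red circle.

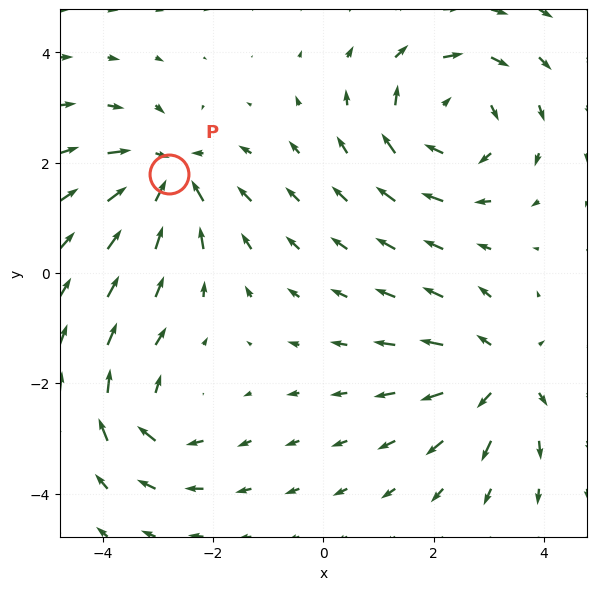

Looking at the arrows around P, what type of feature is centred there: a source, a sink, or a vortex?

sink

At P (-2.8, 1.8) the arrows converge inward. Divergence about -5, curl ≈0 — negative divergence with near-zero curl is a sink.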